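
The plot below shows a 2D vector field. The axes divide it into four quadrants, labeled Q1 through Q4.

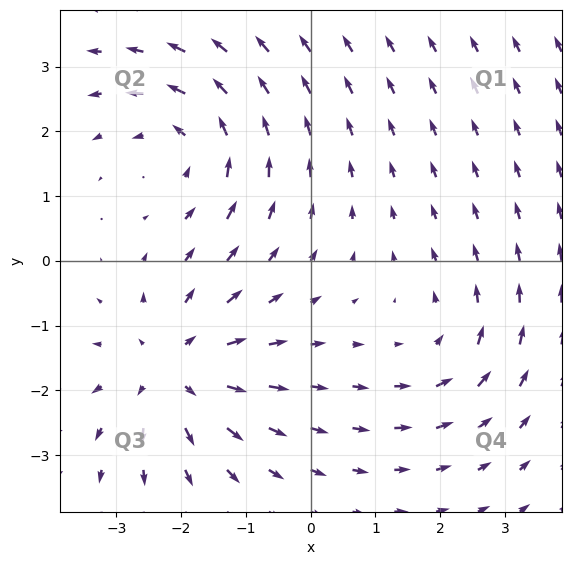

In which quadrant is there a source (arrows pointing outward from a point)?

Q3

The source sits at approximately (-2.1, -1.7), which lies in quadrant Q3. The divergence there is about +4, positive as expected for a source.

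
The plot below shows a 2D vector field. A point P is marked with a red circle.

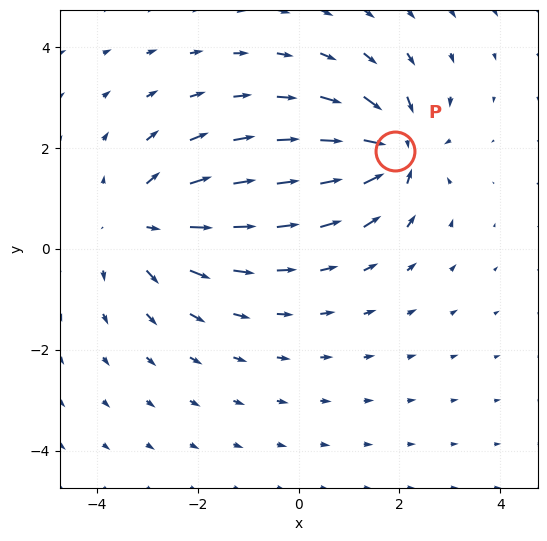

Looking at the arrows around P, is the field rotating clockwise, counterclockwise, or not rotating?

Near P at (1.9, 1.9) the arrows show no circulation. The curl there is ≈0.

not rotating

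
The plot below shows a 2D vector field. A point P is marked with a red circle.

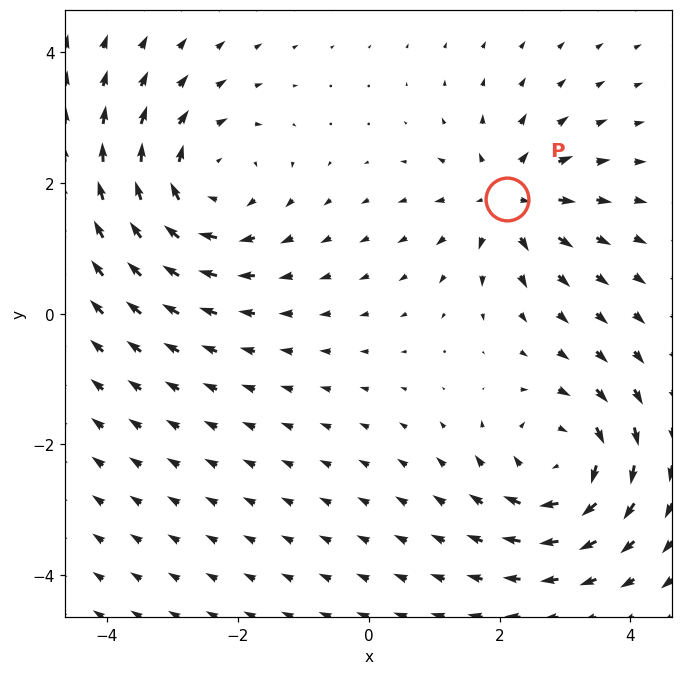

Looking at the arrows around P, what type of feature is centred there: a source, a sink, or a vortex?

source

At P (2.1, 1.8) the arrows spread outward. Divergence about +5, curl ≈0 — positive divergence with near-zero curl is a source.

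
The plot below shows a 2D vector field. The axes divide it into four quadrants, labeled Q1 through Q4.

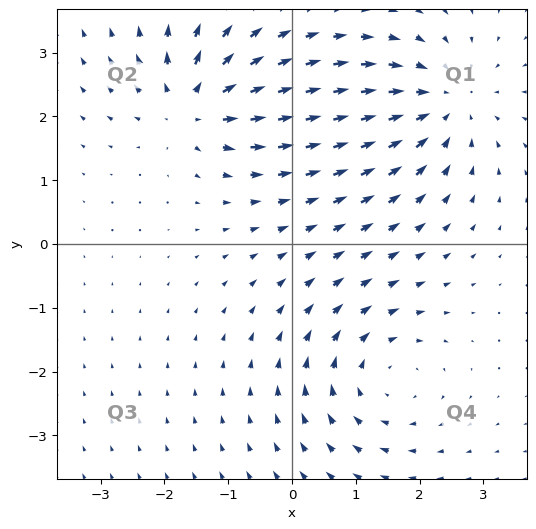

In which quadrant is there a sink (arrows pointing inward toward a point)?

Q1

The sink sits at approximately (2.4, 2.2), which lies in quadrant Q1. The divergence there is about -4, negative as expected for a sink.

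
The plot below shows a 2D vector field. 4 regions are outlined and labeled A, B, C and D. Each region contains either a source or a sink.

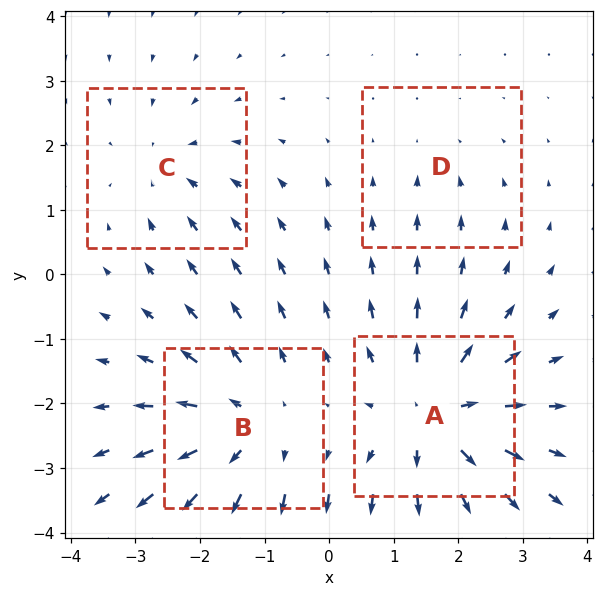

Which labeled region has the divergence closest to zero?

Divergence at each region's feature centre — A: about +6, B: about +5, C: about -3, D: about -2. Region D is closest to zero.

D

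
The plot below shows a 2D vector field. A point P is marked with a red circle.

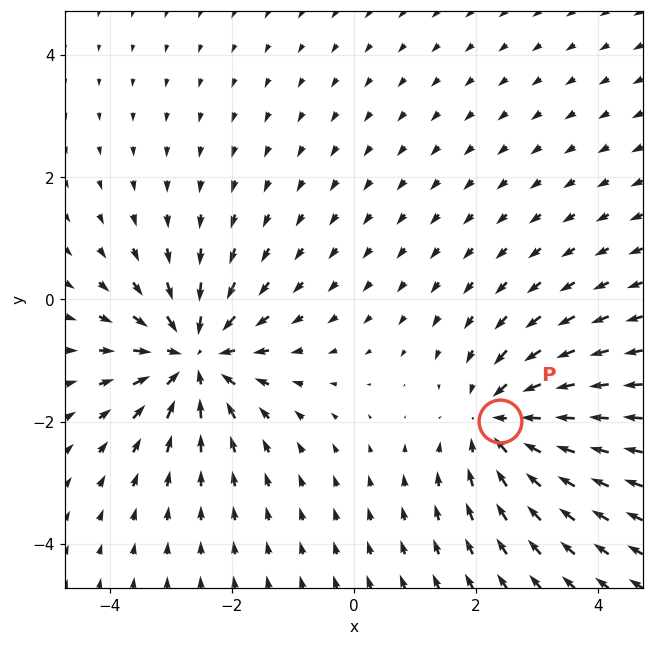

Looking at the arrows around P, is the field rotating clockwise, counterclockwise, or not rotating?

Near P at (2.4, -2.0) the arrows show no circulation. The curl there is ≈0.

not rotating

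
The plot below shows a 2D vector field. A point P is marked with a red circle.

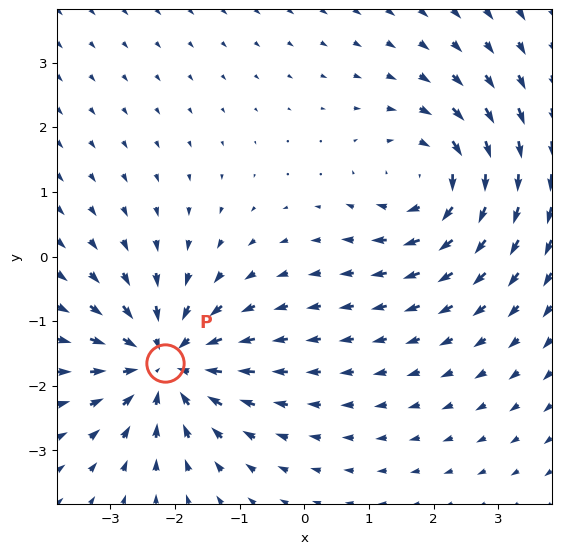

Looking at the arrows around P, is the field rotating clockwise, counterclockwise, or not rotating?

not rotating

Near P at (-2.2, -1.6) the arrows show no circulation. The curl there is ≈0.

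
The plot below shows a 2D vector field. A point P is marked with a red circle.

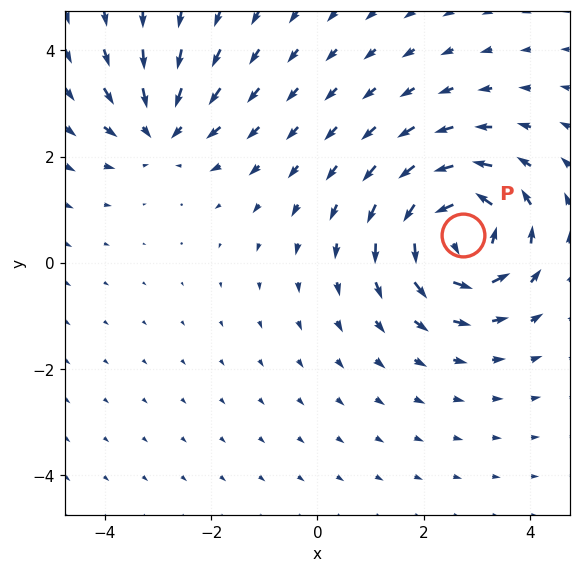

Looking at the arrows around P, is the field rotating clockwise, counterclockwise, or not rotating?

Near P at (2.7, 0.5) the arrows circulate counterclockwise. The curl (z-component) there is about +5; positive curl means counterclockwise rotation.

counterclockwise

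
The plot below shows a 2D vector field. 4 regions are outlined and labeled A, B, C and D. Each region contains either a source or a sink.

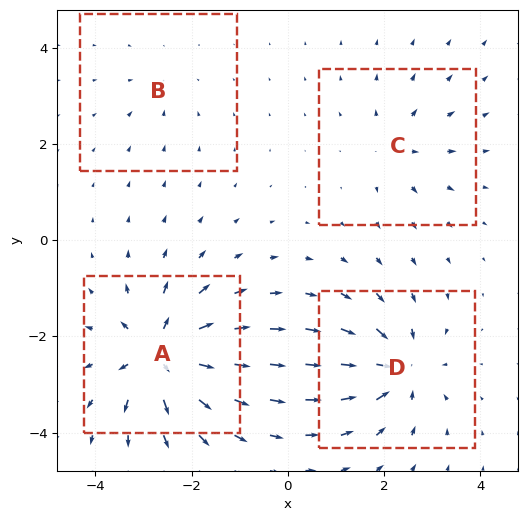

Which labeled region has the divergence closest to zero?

Divergence at each region's feature centre — A: about +8, B: about -2, C: about +4, D: about -6. Region B is closest to zero.

B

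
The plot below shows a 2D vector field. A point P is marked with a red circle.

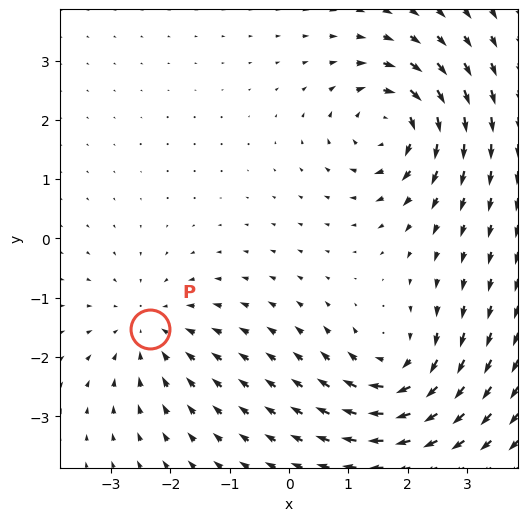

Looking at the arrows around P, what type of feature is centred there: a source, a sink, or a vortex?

At P (-2.3, -1.5) the arrows converge inward. Divergence about -3, curl ≈0 — negative divergence with near-zero curl is a sink.

sink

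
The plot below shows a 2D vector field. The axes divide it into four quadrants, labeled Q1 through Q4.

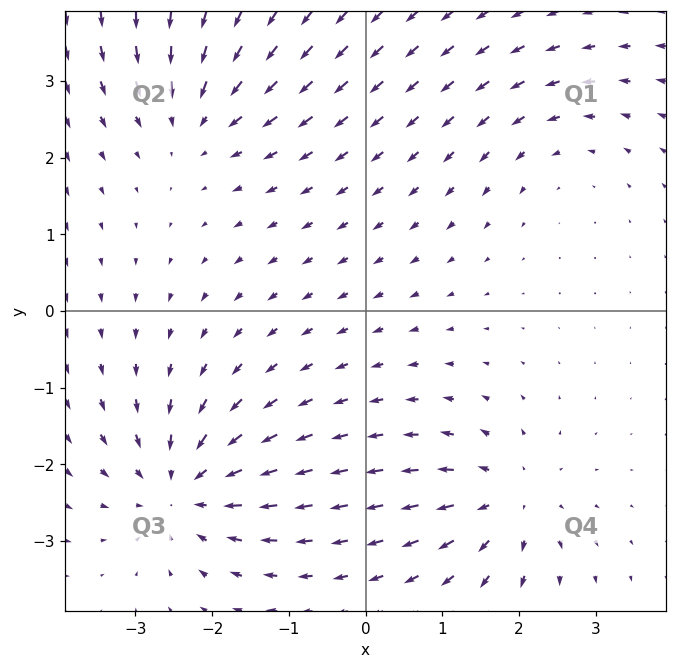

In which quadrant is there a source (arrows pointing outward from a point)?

Q4

The source sits at approximately (1.9, -2.5), which lies in quadrant Q4. The divergence there is about +5, positive as expected for a source.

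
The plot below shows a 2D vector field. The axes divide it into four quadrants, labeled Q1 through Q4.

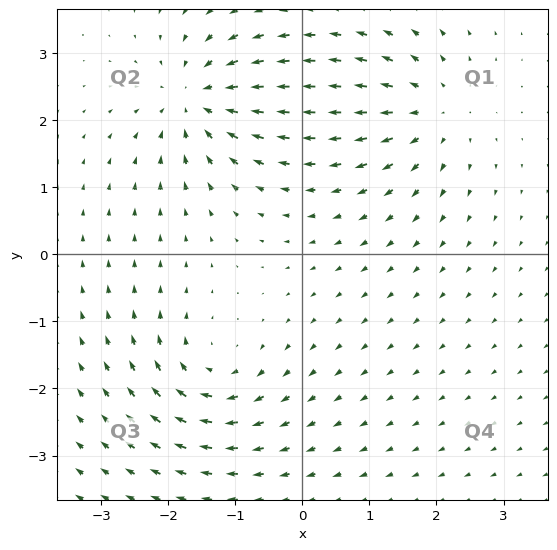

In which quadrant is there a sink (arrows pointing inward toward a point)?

The sink sits at approximately (-1.6, 2.3), which lies in quadrant Q2. The divergence there is about -6, negative as expected for a sink.

Q2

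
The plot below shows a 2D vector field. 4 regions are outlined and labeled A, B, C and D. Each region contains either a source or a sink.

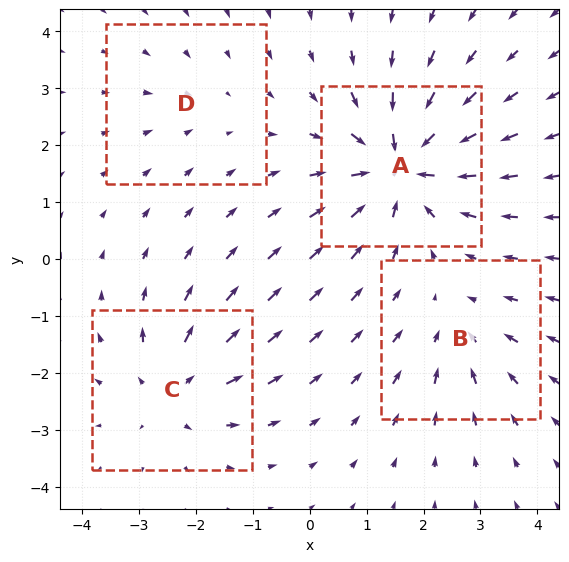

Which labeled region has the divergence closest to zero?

Divergence at each region's feature centre — A: about -7, B: about -3, C: about +5, D: about -2. Region D is closest to zero.

D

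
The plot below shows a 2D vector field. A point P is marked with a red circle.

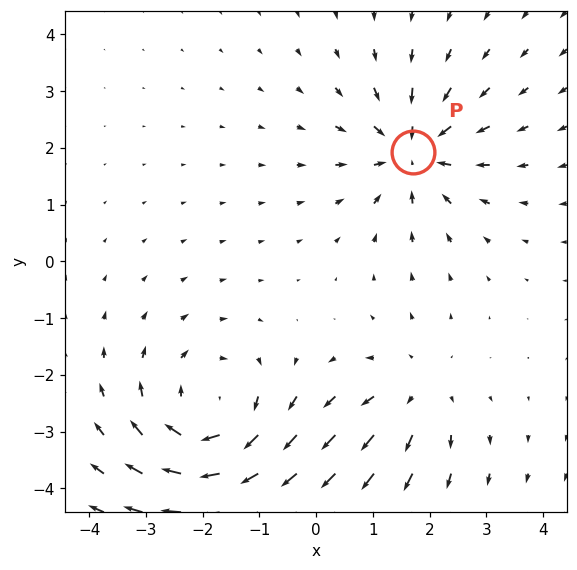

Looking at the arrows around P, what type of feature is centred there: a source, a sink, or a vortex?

sink

At P (1.7, 1.9) the arrows converge inward. Divergence about -4, curl ≈0 — negative divergence with near-zero curl is a sink.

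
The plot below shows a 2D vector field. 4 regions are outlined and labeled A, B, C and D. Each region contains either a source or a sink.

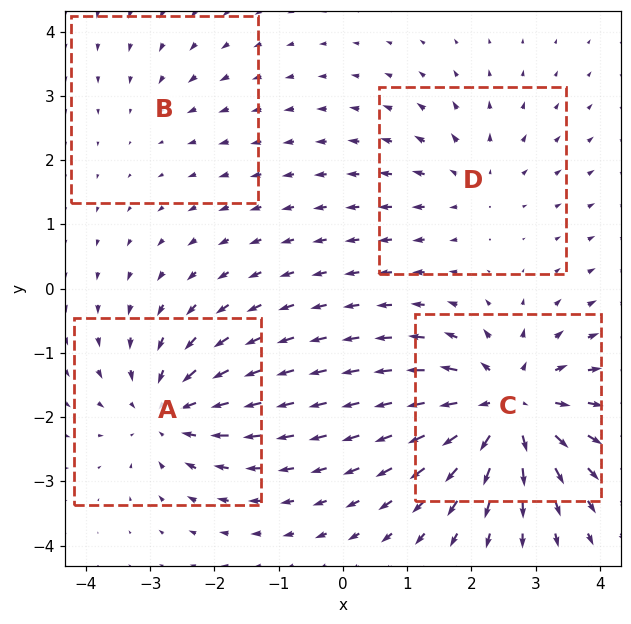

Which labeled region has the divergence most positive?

Divergence at each region's feature centre — A: about -6, B: about -2, C: about +8, D: about +4. Region C is most positive.

C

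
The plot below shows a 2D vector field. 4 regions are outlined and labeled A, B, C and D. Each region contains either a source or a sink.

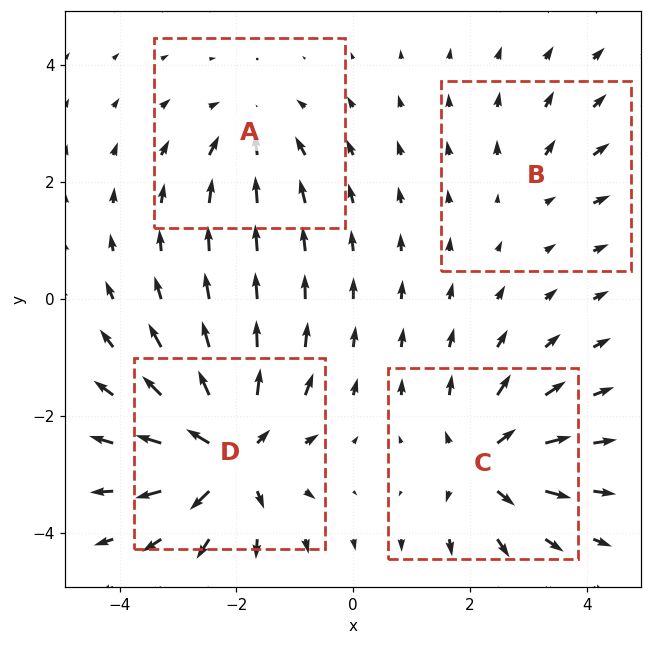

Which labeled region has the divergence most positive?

Divergence at each region's feature centre — A: about -4, B: about +2, C: about +6, D: about +8. Region D is most positive.

D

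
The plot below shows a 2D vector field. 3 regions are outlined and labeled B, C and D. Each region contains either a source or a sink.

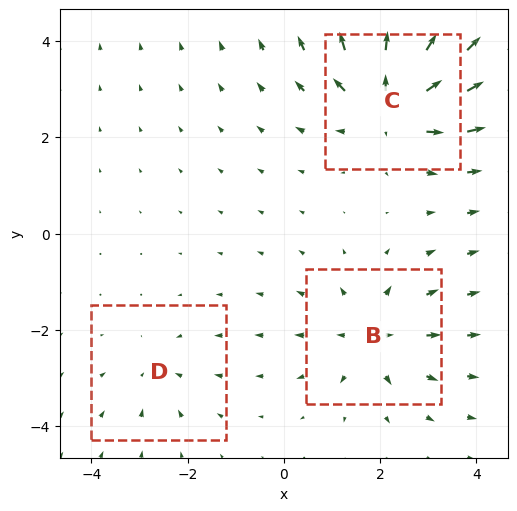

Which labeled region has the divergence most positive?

C

Divergence at each region's feature centre — B: about +3, C: about +5, D: about -2. Region C is most positive.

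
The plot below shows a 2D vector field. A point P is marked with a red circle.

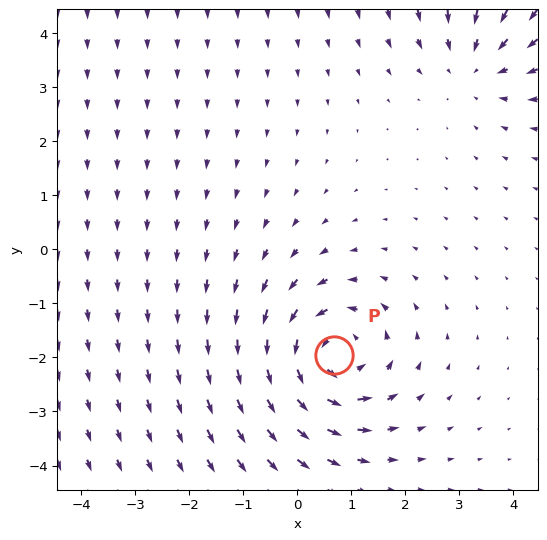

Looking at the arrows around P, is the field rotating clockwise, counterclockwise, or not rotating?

counterclockwise

Near P at (0.7, -2.0) the arrows circulate counterclockwise. The curl (z-component) there is about +5; positive curl means counterclockwise rotation.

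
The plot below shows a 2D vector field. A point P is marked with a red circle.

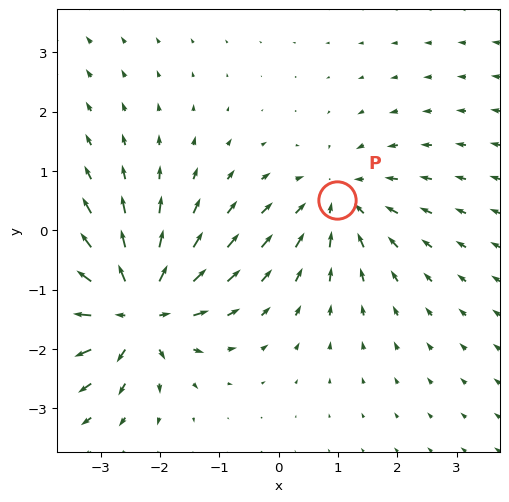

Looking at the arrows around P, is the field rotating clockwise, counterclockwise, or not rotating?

not rotating

Near P at (1.0, 0.5) the arrows show no circulation. The curl there is ≈0.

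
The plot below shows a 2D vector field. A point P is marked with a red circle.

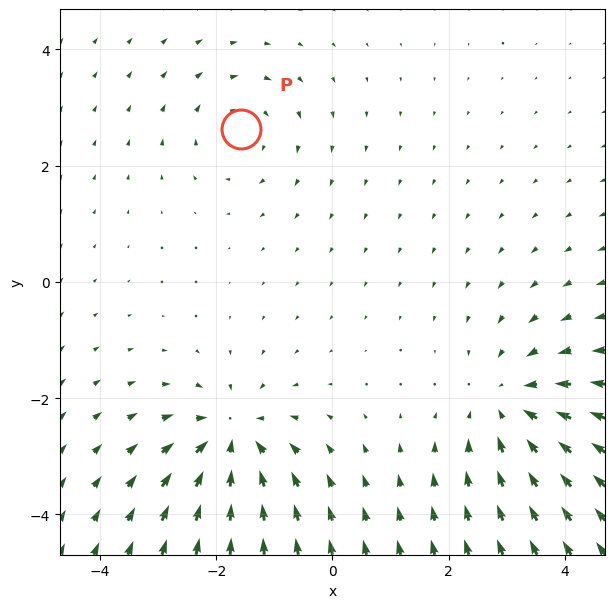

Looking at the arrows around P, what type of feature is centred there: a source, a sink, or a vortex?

vortex

At P (-1.6, 2.6) the arrows circulate clockwise. Divergence ≈0, curl about -3 — near-zero divergence with nonzero curl is a vortex.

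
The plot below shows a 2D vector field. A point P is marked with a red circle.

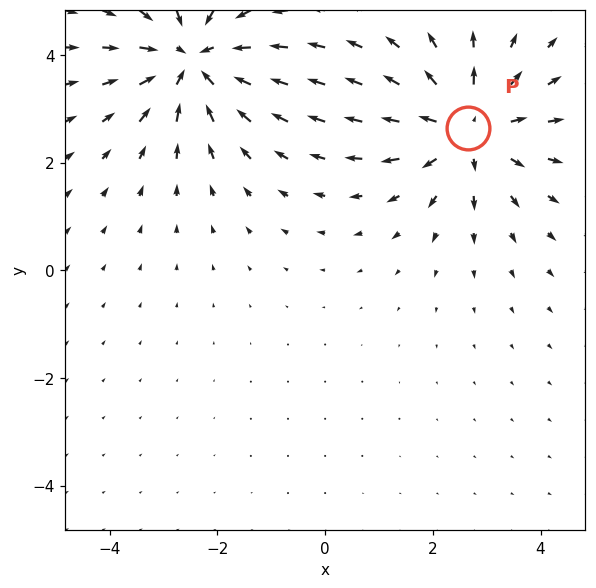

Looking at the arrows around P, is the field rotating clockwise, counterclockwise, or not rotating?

not rotating

Near P at (2.6, 2.6) the arrows show no circulation. The curl there is ≈0.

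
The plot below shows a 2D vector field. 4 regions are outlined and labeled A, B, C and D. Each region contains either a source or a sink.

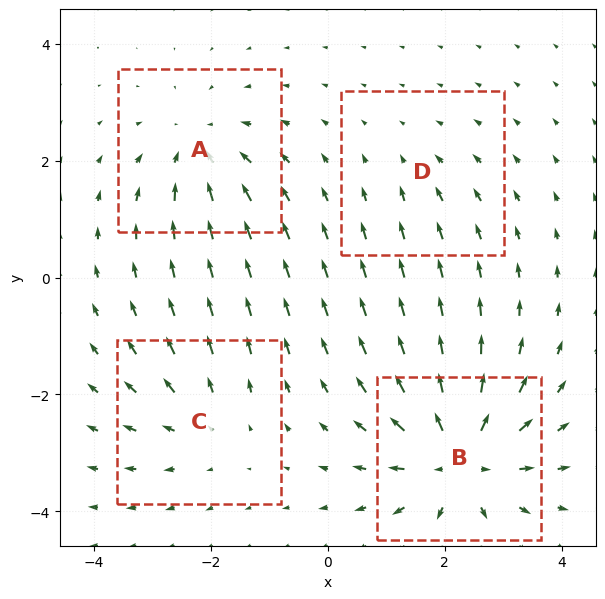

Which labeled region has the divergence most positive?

B

Divergence at each region's feature centre — A: about -4, B: about +7, C: about +3, D: about -2. Region B is most positive.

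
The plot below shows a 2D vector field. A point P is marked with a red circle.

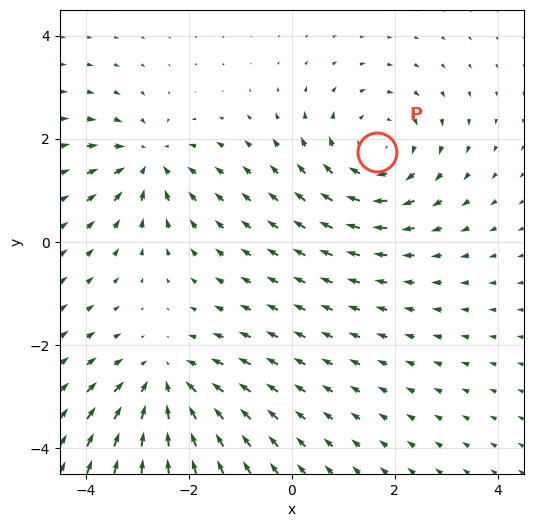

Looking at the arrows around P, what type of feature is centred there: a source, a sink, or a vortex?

vortex

At P (1.7, 1.7) the arrows circulate clockwise. Divergence ≈0, curl about -3 — near-zero divergence with nonzero curl is a vortex.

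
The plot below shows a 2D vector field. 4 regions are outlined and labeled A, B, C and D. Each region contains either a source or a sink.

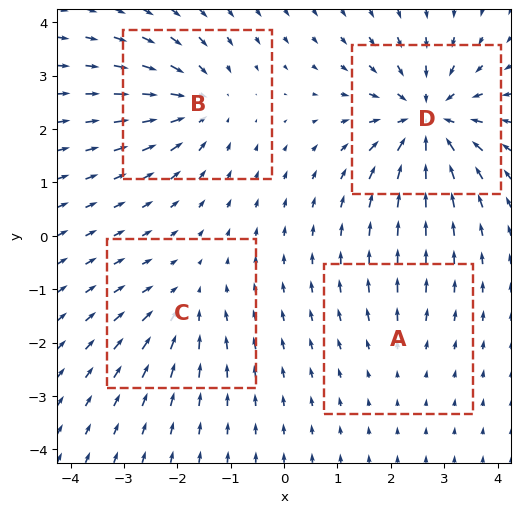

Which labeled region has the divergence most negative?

Divergence at each region's feature centre — A: about +2, B: about -5, C: about -4, D: about -8. Region D is most negative.

D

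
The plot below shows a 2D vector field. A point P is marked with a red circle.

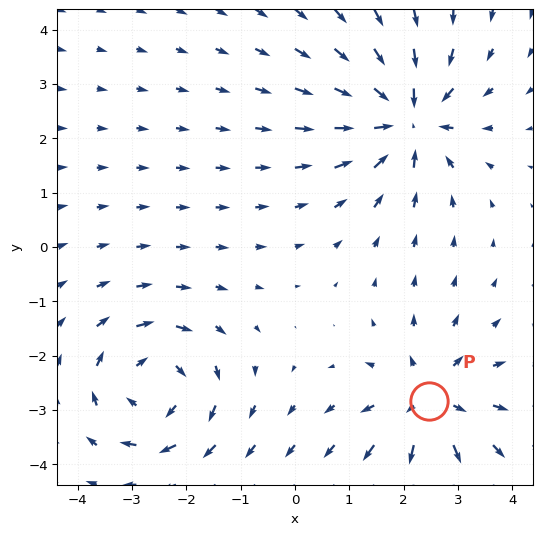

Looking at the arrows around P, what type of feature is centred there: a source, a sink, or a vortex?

At P (2.5, -2.8) the arrows spread outward. Divergence about +4, curl ≈0 — positive divergence with near-zero curl is a source.

source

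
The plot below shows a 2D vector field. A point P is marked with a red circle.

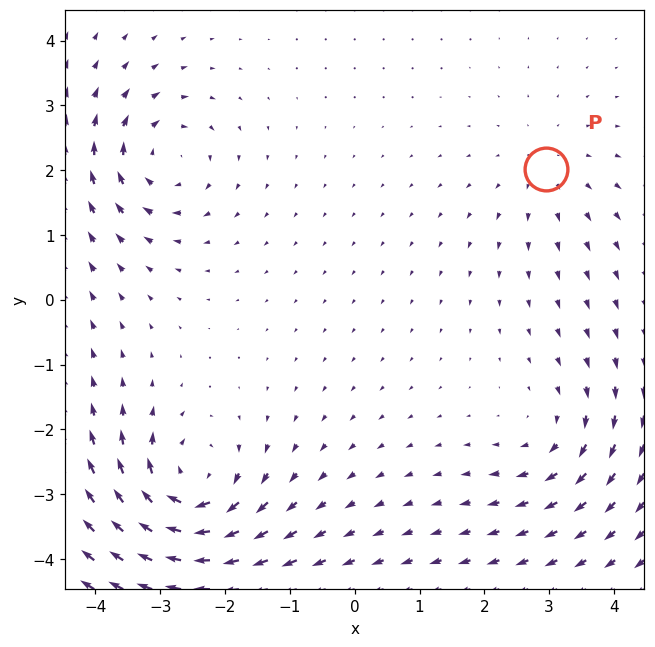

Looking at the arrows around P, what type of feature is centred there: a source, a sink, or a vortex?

source

At P (3.0, 2.0) the arrows spread outward. Divergence about +2, curl ≈0 — positive divergence with near-zero curl is a source.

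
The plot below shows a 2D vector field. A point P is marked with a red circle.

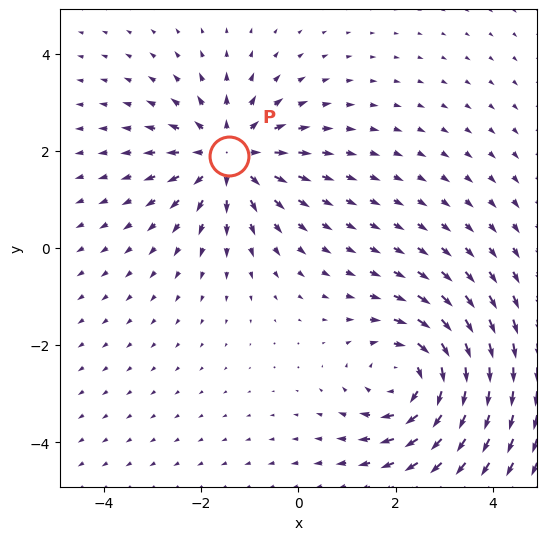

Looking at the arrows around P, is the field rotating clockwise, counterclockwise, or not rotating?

Near P at (-1.4, 1.9) the arrows show no circulation. The curl there is ≈0.

not rotating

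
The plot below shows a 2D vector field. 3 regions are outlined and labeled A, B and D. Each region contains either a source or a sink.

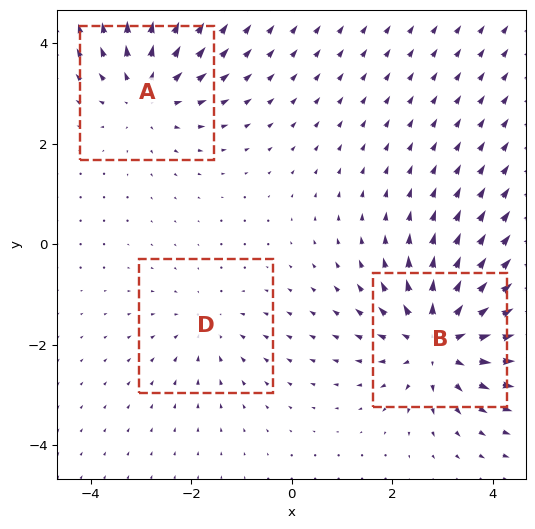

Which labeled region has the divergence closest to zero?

D

Divergence at each region's feature centre — A: about +3, B: about +5, D: about -2. Region D is closest to zero.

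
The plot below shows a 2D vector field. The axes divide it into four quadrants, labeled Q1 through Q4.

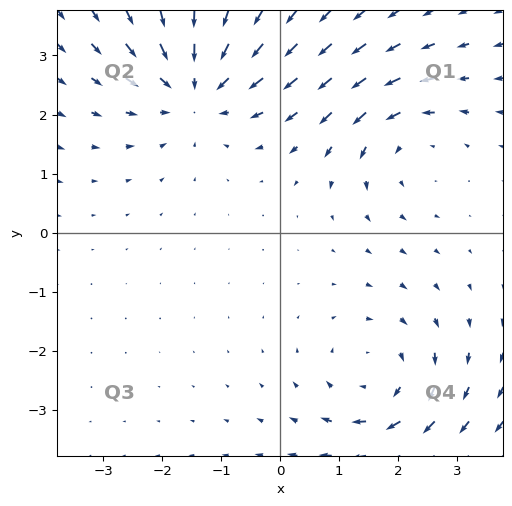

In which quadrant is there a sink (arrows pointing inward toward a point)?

The sink sits at approximately (-1.4, 2.5), which lies in quadrant Q2. The divergence there is about -3, negative as expected for a sink.

Q2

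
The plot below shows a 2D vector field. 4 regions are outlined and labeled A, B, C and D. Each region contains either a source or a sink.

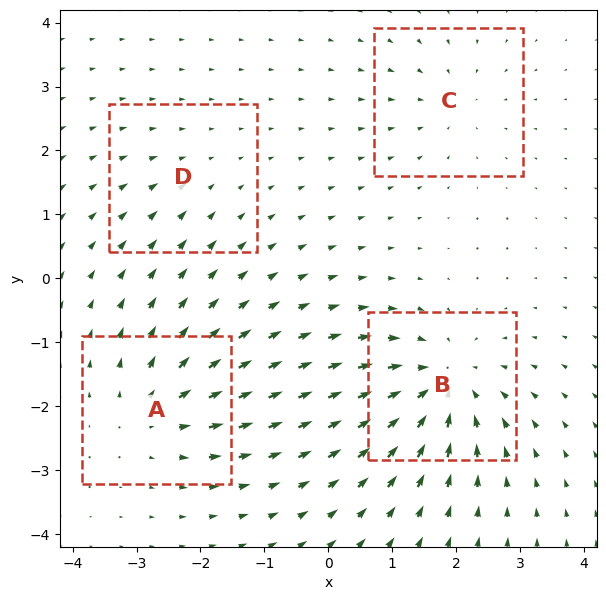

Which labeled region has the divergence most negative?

Divergence at each region's feature centre — A: about +5, B: about -8, C: about -4, D: about -2. Region B is most negative.

B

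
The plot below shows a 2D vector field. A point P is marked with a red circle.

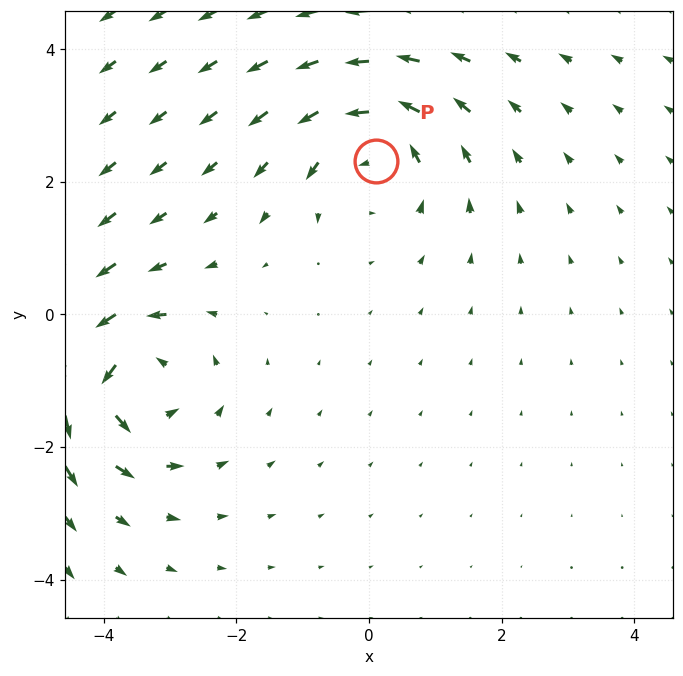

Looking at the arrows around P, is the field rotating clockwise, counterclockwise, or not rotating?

Near P at (0.1, 2.3) the arrows circulate counterclockwise. The curl (z-component) there is about +4; positive curl means counterclockwise rotation.

counterclockwise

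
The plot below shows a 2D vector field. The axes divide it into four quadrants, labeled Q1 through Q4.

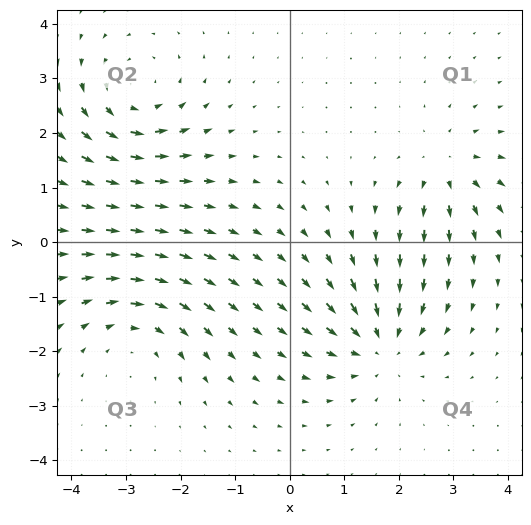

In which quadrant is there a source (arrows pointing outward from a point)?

Q1

The source sits at approximately (2.9, 1.4), which lies in quadrant Q1. The divergence there is about +5, positive as expected for a source.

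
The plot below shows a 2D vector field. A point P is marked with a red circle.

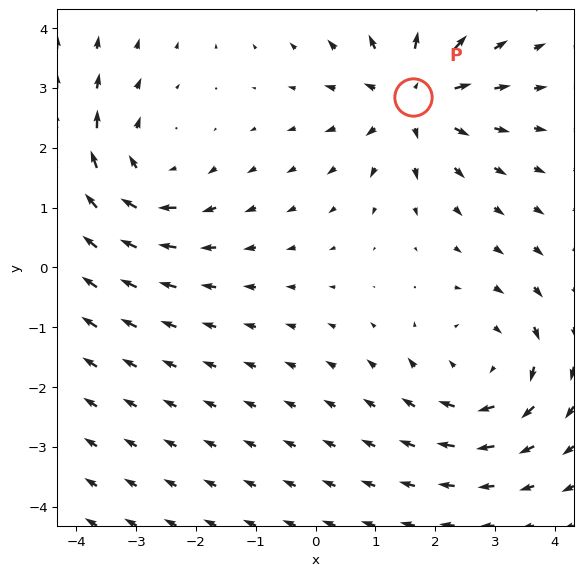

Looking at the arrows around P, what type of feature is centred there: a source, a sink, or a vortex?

At P (1.6, 2.8) the arrows spread outward. Divergence about +6, curl ≈0 — positive divergence with near-zero curl is a source.

source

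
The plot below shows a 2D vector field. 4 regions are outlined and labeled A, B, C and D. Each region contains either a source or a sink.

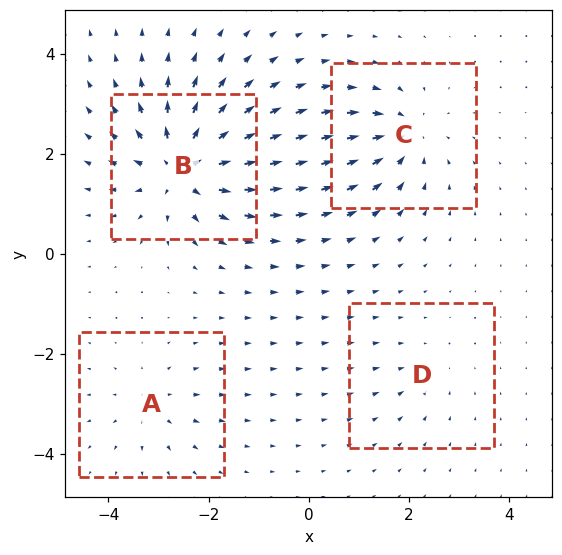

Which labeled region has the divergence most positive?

B

Divergence at each region's feature centre — A: about +4, B: about +8, C: about -5, D: about -2. Region B is most positive.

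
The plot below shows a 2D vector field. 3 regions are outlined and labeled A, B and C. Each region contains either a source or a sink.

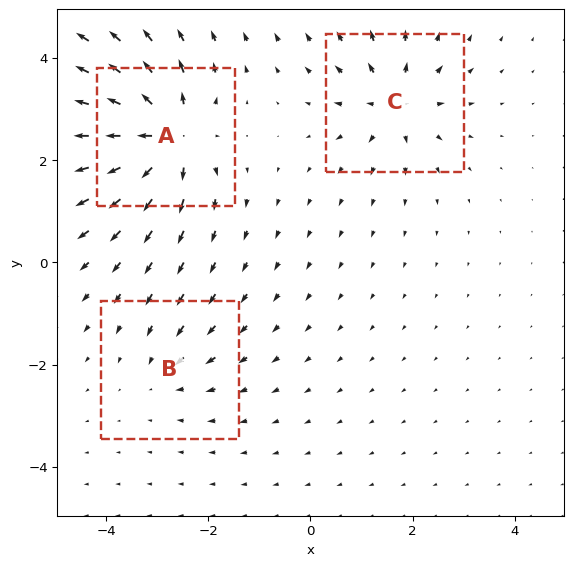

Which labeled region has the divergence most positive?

A

Divergence at each region's feature centre — A: about +7, B: about -2, C: about +4. Region A is most positive.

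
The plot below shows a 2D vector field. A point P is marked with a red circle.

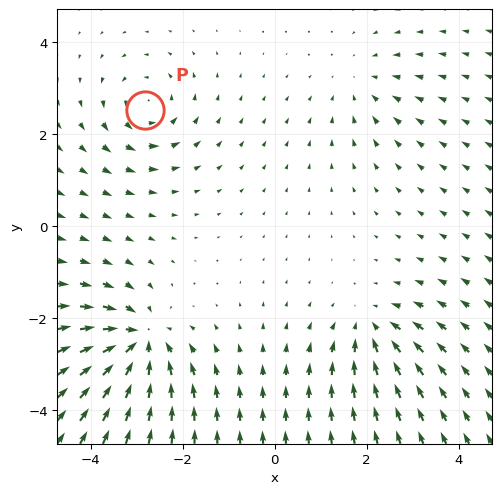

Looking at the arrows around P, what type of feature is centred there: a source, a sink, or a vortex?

vortex

At P (-2.8, 2.5) the arrows circulate counterclockwise. Divergence ≈0, curl about +4 — near-zero divergence with nonzero curl is a vortex.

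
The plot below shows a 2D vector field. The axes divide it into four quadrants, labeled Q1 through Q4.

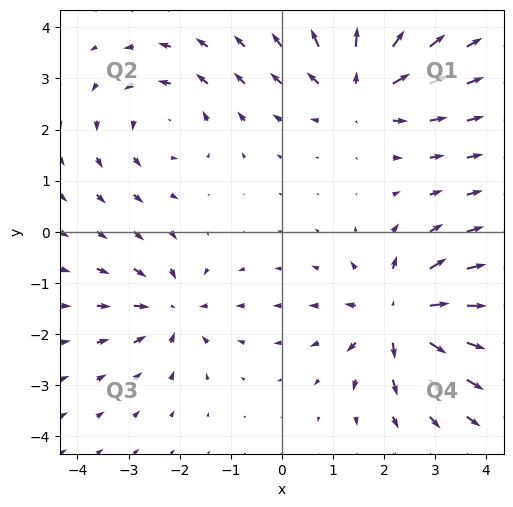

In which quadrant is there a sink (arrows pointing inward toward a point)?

Q3

The sink sits at approximately (-2.1, -1.5), which lies in quadrant Q3. The divergence there is about -4, negative as expected for a sink.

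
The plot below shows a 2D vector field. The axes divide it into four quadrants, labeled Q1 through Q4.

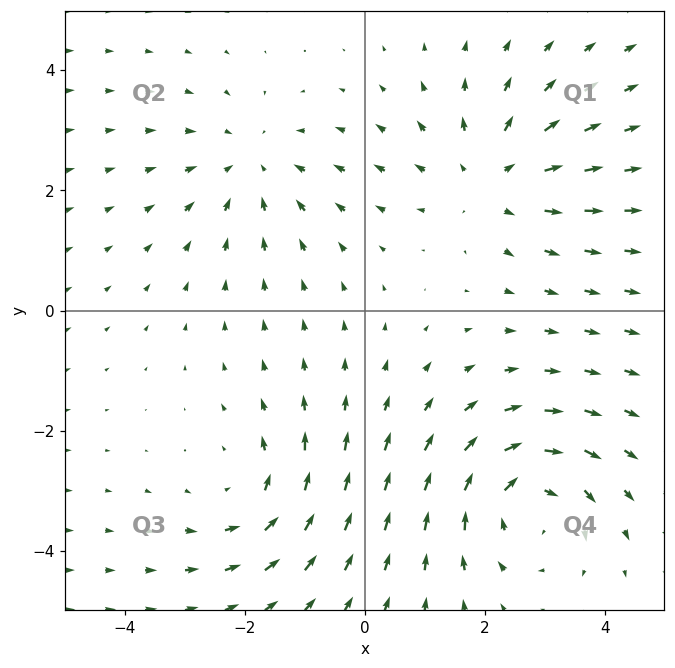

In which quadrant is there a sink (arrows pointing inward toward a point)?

The sink sits at approximately (-1.9, 2.4), which lies in quadrant Q2. The divergence there is about -2, negative as expected for a sink.

Q2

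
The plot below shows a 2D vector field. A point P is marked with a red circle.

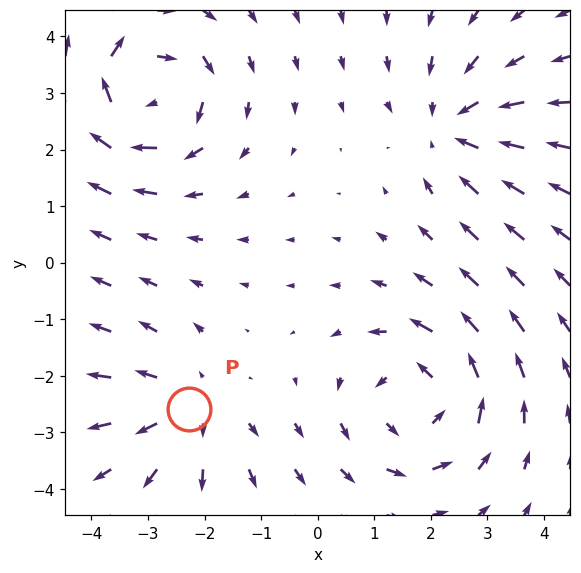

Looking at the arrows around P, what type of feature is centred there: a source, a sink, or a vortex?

source

At P (-2.3, -2.6) the arrows spread outward. Divergence about +3, curl ≈0 — positive divergence with near-zero curl is a source.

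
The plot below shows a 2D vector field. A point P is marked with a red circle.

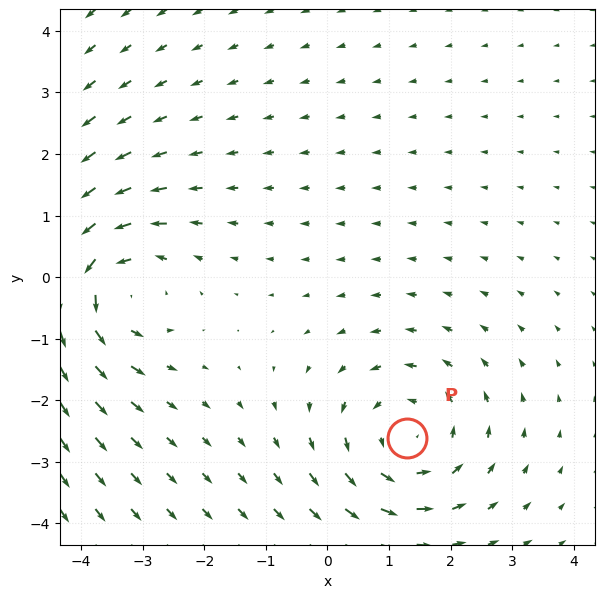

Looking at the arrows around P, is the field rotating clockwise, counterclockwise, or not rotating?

counterclockwise

Near P at (1.3, -2.6) the arrows circulate counterclockwise. The curl (z-component) there is about +4; positive curl means counterclockwise rotation.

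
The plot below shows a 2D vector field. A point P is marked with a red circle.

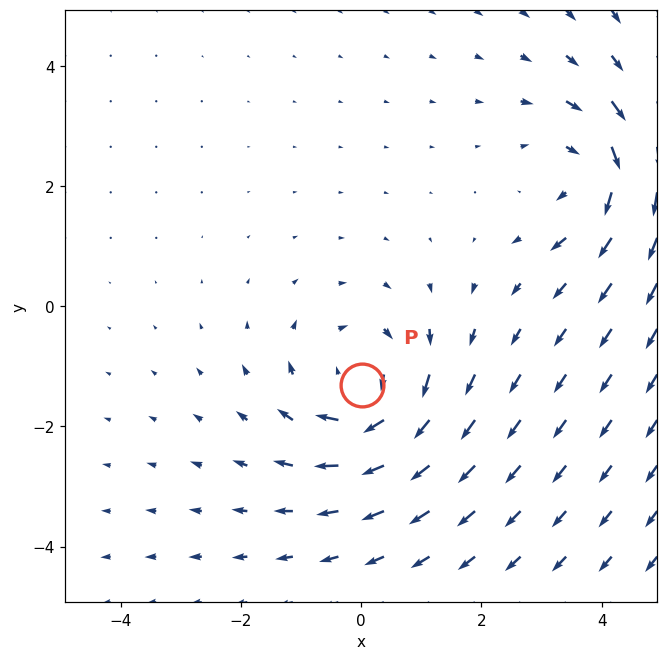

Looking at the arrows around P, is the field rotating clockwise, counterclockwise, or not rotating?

Near P at (0.0, -1.3) the arrows circulate clockwise. The curl (z-component) there is about -4; negative curl means clockwise rotation.

clockwise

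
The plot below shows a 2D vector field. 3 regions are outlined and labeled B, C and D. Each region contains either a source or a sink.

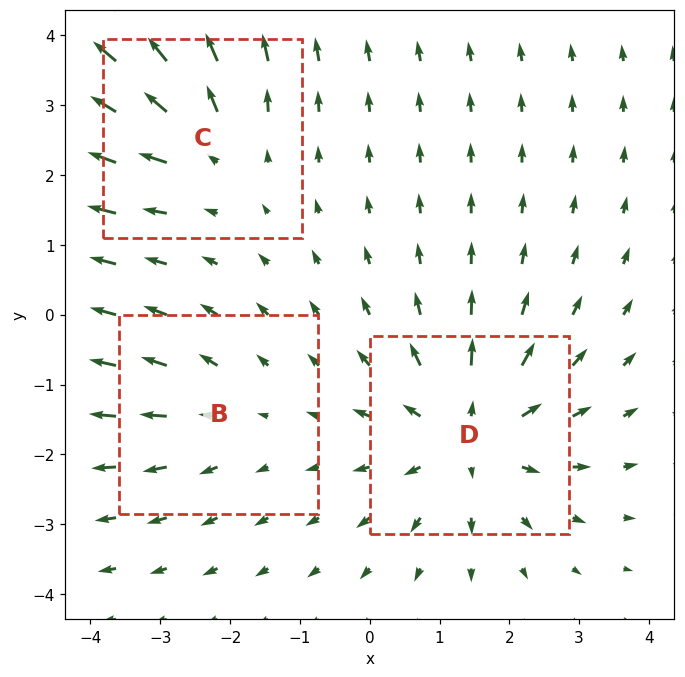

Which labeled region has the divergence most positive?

Divergence at each region's feature centre — B: about +2, C: about +3, D: about +4. Region D is most positive.

D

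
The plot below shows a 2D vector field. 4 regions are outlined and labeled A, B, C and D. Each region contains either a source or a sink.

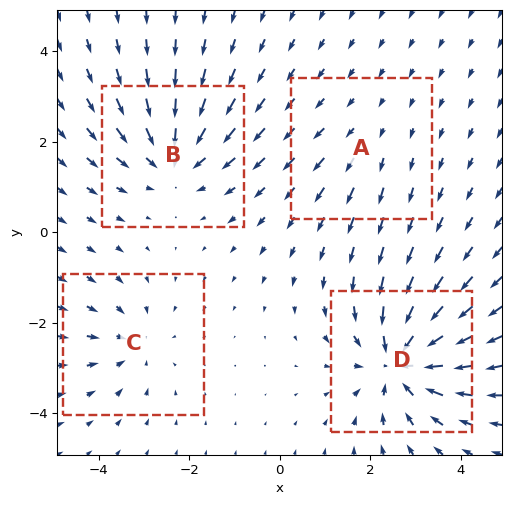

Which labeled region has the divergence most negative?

D

Divergence at each region's feature centre — A: about +2, B: about -5, C: about -3, D: about -7. Region D is most negative.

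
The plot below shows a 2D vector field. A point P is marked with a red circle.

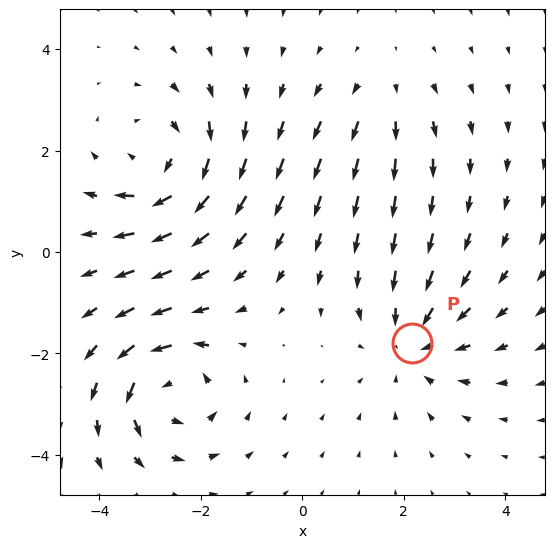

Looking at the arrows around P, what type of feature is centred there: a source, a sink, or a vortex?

At P (2.2, -1.8) the arrows converge inward. Divergence about -4, curl ≈0 — negative divergence with near-zero curl is a sink.

sink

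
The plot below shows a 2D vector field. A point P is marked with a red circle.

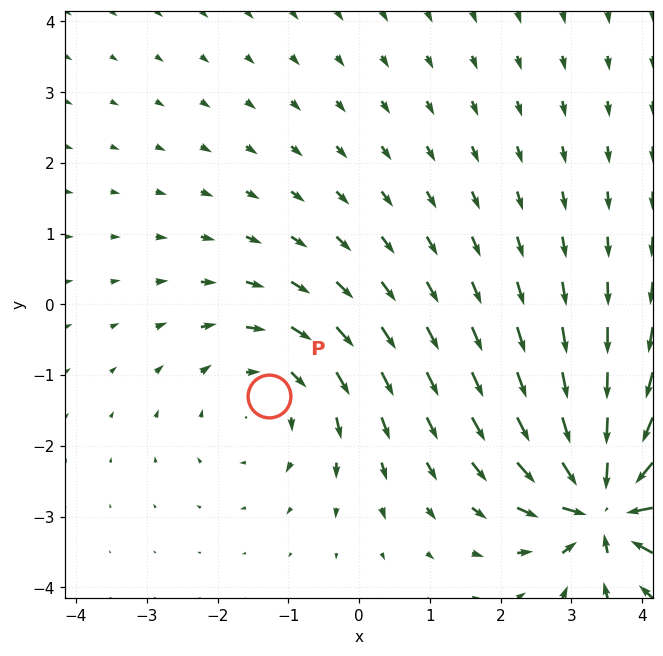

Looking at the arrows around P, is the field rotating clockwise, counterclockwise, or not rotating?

clockwise

Near P at (-1.3, -1.3) the arrows circulate clockwise. The curl (z-component) there is about -3; negative curl means clockwise rotation.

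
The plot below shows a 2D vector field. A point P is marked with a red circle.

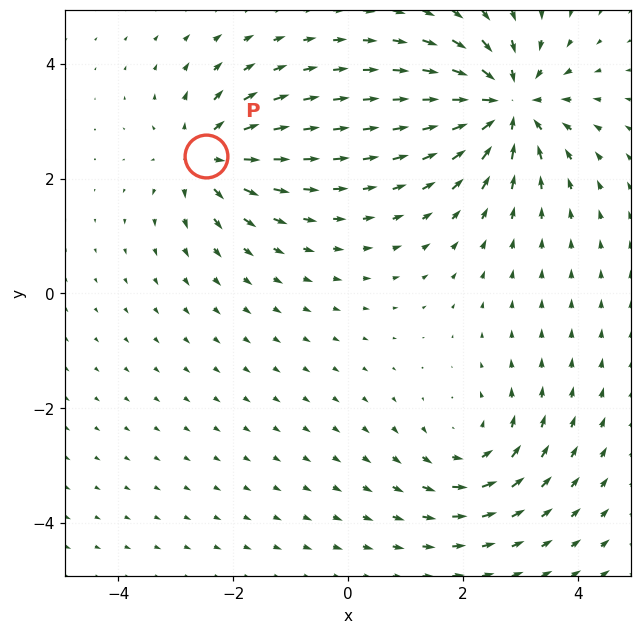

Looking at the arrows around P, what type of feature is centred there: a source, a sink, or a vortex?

source

At P (-2.5, 2.4) the arrows spread outward. Divergence about +4, curl ≈0 — positive divergence with near-zero curl is a source.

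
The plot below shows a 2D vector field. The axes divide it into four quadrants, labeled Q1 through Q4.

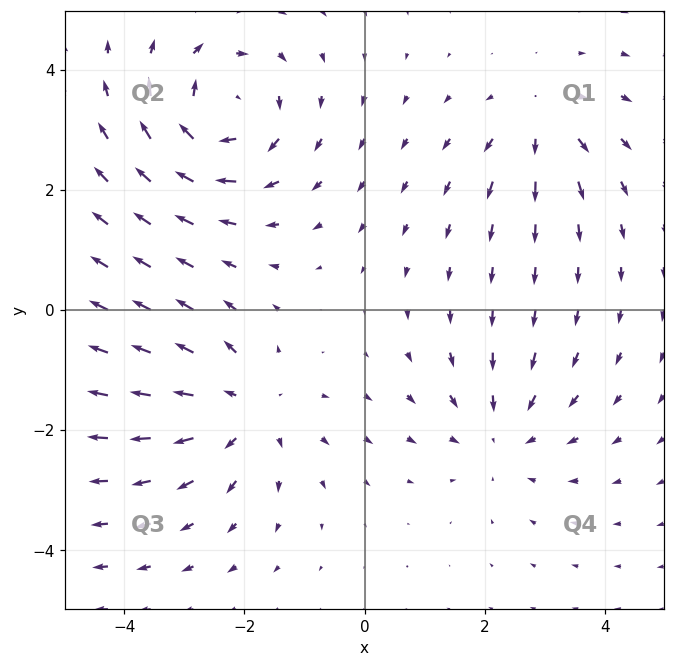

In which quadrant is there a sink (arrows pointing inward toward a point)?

The sink sits at approximately (2.3, -2.1), which lies in quadrant Q4. The divergence there is about -3, negative as expected for a sink.

Q4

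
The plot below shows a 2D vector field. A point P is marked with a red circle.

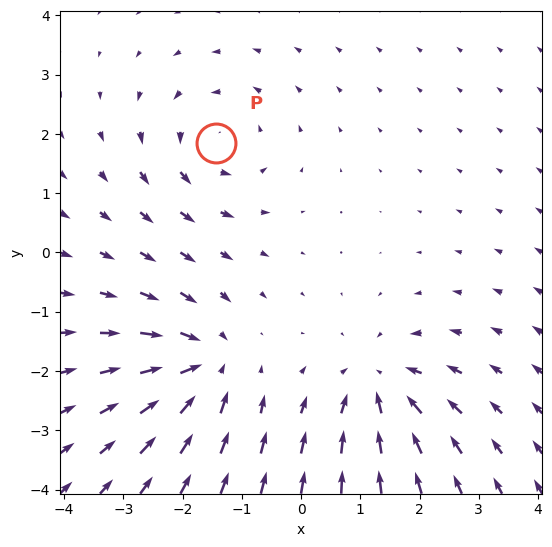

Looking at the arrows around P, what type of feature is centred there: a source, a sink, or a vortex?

At P (-1.4, 1.8) the arrows circulate counterclockwise. Divergence ≈0, curl about +4 — near-zero divergence with nonzero curl is a vortex.

vortex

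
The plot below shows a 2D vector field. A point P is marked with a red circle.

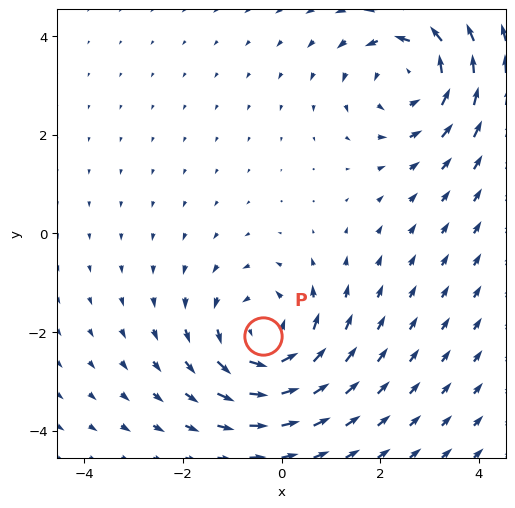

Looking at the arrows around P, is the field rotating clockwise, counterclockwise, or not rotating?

Near P at (-0.4, -2.1) the arrows circulate counterclockwise. The curl (z-component) there is about +4; positive curl means counterclockwise rotation.

counterclockwise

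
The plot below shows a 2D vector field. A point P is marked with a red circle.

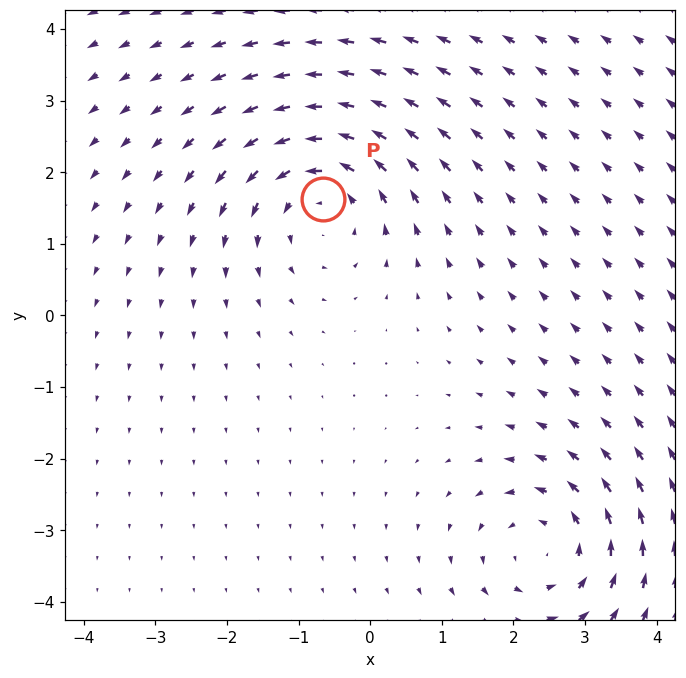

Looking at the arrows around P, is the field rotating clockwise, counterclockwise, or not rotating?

Near P at (-0.7, 1.6) the arrows circulate counterclockwise. The curl (z-component) there is about +4; positive curl means counterclockwise rotation.

counterclockwise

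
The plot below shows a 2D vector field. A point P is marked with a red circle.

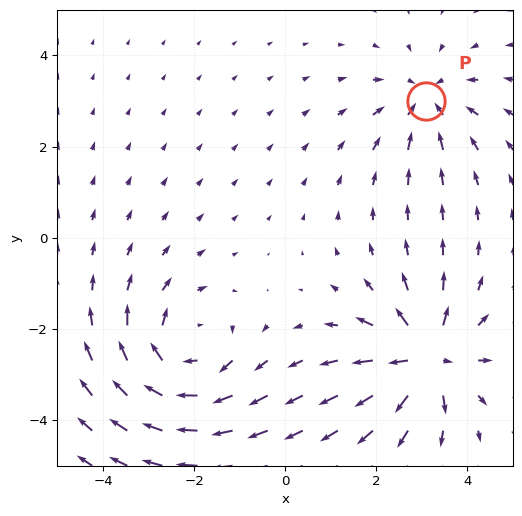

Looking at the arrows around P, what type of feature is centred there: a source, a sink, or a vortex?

At P (3.1, 3.0) the arrows converge inward. Divergence about -3, curl ≈0 — negative divergence with near-zero curl is a sink.

sink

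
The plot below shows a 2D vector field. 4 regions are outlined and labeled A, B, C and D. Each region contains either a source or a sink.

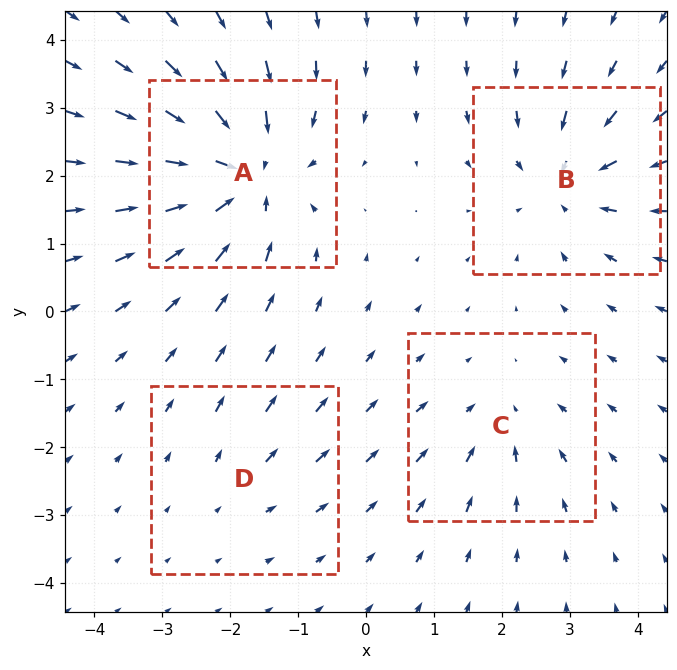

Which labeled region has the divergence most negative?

A

Divergence at each region's feature centre — A: about -7, B: about -5, C: about -3, D: about +2. Region A is most negative.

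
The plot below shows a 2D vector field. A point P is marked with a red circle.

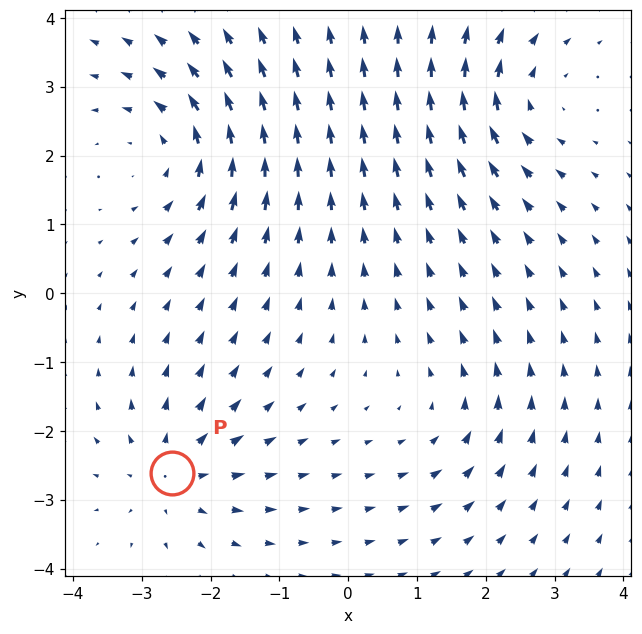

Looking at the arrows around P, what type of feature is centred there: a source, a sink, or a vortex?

At P (-2.6, -2.6) the arrows spread outward. Divergence about +4, curl ≈0 — positive divergence with near-zero curl is a source.

source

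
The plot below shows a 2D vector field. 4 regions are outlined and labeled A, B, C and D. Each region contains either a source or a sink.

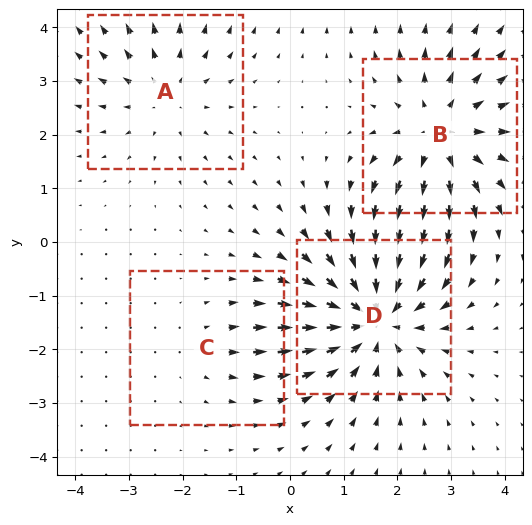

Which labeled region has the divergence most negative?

D

Divergence at each region's feature centre — A: about +3, B: about +5, C: about +2, D: about -6. Region D is most negative.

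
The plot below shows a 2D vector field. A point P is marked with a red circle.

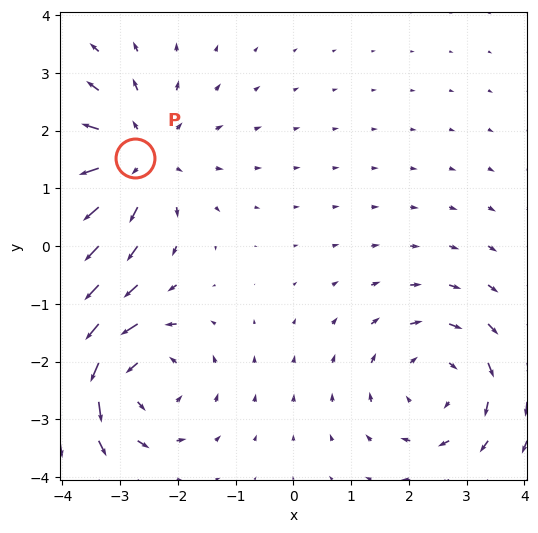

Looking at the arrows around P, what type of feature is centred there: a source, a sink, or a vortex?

source

At P (-2.7, 1.5) the arrows spread outward. Divergence about +4, curl ≈0 — positive divergence with near-zero curl is a source.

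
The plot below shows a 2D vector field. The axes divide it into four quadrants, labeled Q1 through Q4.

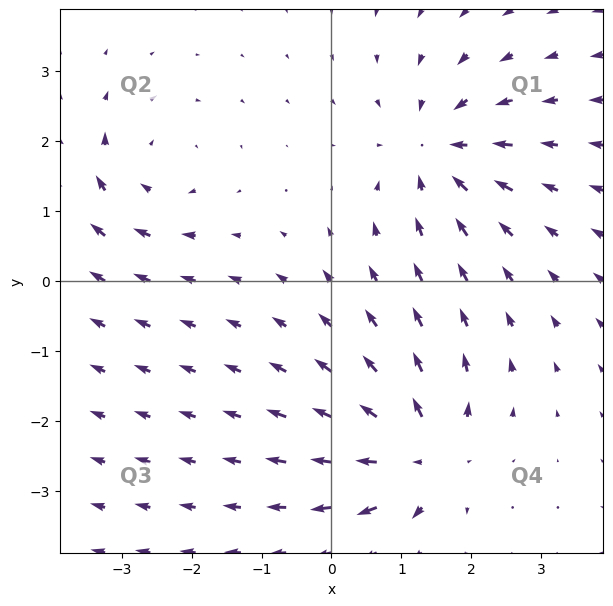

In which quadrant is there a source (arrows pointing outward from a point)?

Q4

The source sits at approximately (1.3, -2.5), which lies in quadrant Q4. The divergence there is about +6, positive as expected for a source.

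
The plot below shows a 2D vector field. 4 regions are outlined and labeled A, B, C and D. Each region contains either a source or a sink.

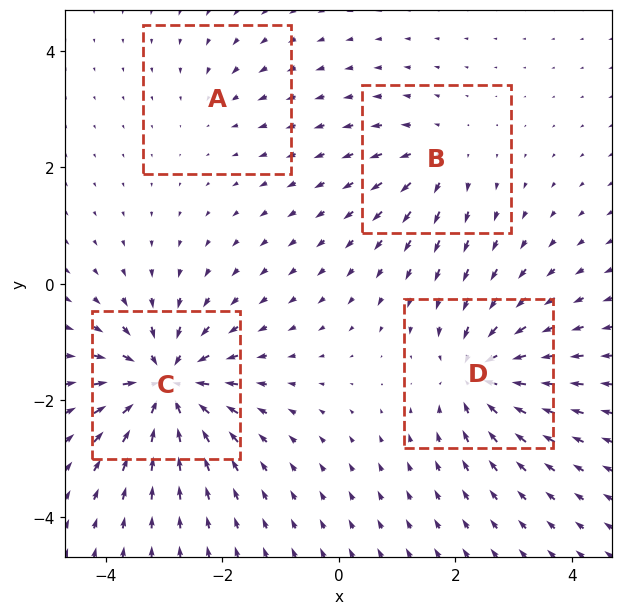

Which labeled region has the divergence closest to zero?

Divergence at each region's feature centre — A: about -2, B: about +4, C: about -9, D: about -7. Region A is closest to zero.

A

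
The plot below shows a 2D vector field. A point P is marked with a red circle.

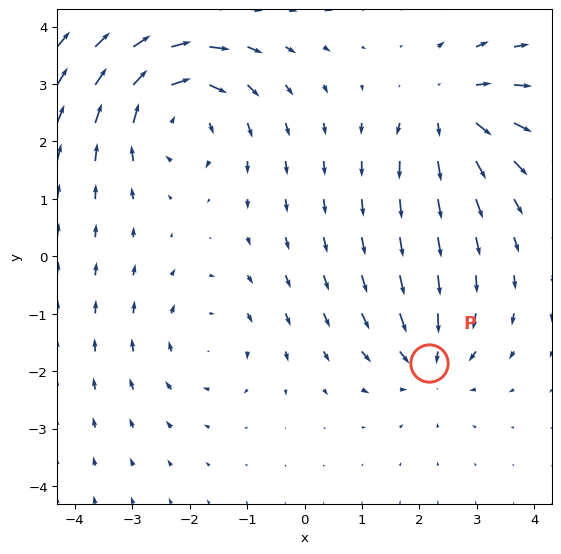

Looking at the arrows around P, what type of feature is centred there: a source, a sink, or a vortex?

sink

At P (2.2, -1.9) the arrows converge inward. Divergence about -4, curl ≈0 — negative divergence with near-zero curl is a sink.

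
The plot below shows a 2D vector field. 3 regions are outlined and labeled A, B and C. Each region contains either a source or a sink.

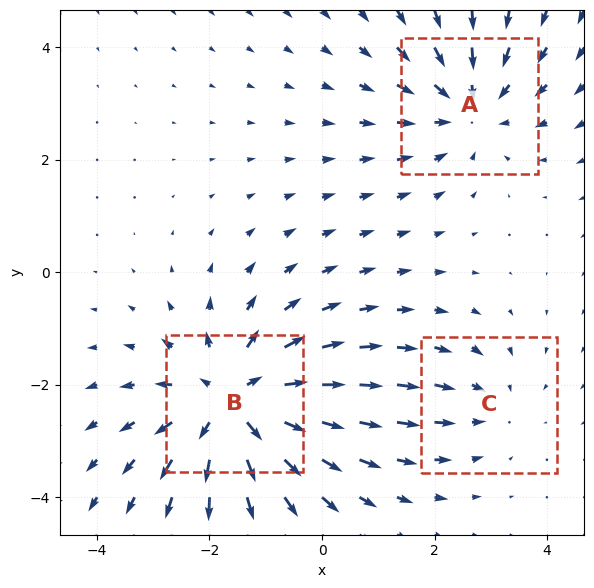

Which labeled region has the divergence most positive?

Divergence at each region's feature centre — A: about -3, B: about +4, C: about -2. Region B is most positive.

B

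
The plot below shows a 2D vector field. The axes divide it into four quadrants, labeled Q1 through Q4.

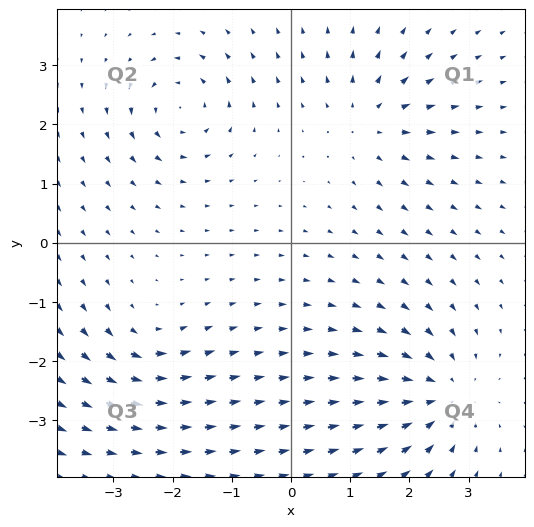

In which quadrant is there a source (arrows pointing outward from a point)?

Q1

The source sits at approximately (1.3, 2.1), which lies in quadrant Q1. The divergence there is about +4, positive as expected for a source.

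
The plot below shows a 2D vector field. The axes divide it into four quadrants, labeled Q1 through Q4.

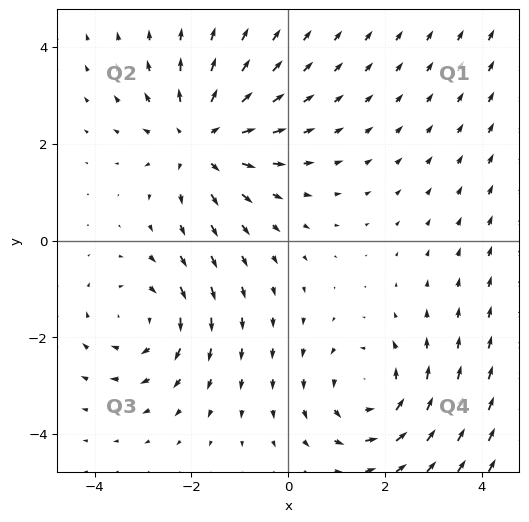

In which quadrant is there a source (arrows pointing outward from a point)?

Q2

The source sits at approximately (-1.8, 2.1), which lies in quadrant Q2. The divergence there is about +4, positive as expected for a source.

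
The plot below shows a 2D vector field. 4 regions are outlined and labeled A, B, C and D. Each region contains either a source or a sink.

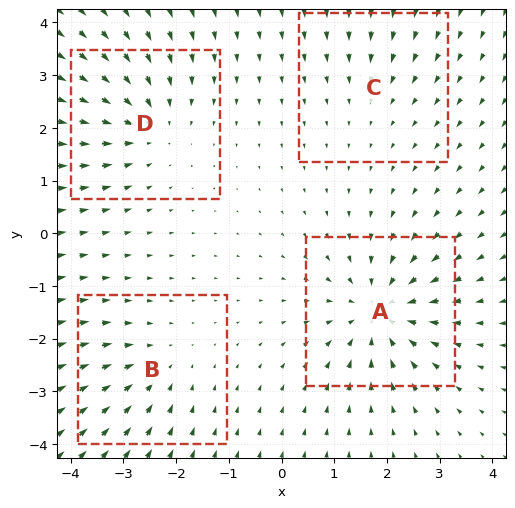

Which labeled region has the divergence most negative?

Divergence at each region's feature centre — A: about -6, B: about -3, C: about -2, D: about -5. Region A is most negative.

A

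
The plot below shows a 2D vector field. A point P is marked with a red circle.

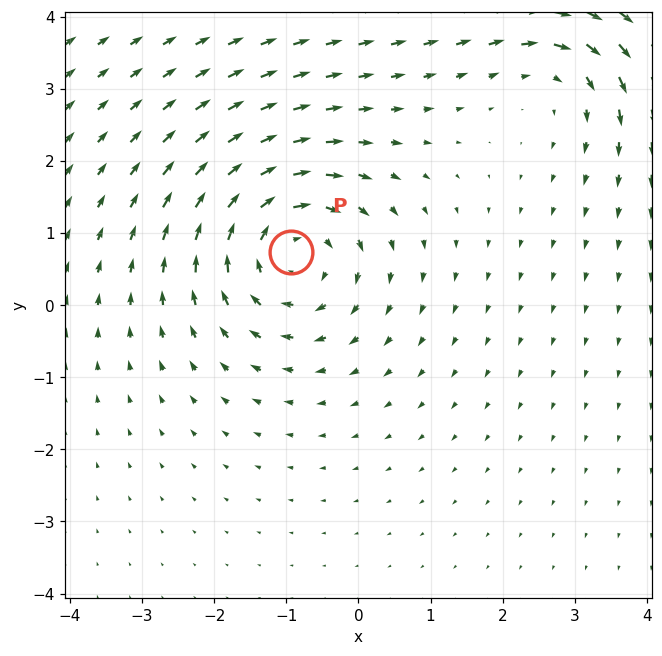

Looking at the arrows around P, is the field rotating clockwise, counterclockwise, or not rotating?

Near P at (-0.9, 0.7) the arrows circulate clockwise. The curl (z-component) there is about -4; negative curl means clockwise rotation.

clockwise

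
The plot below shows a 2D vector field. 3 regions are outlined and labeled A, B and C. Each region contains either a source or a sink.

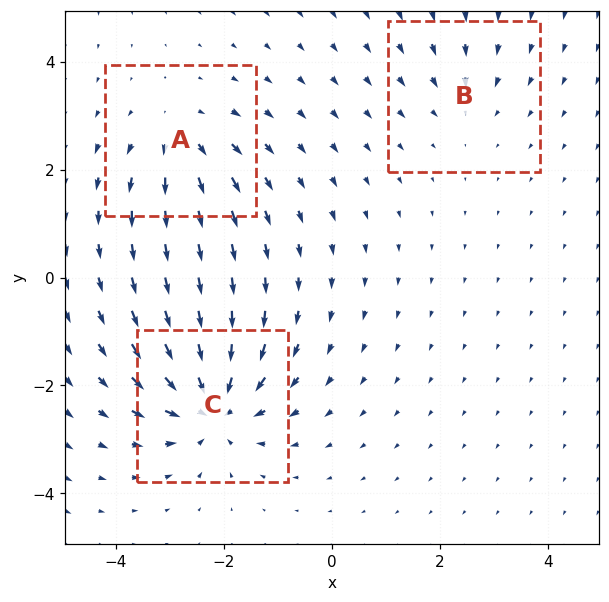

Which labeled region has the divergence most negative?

Divergence at each region's feature centre — A: about +3, B: about -2, C: about -6. Region C is most negative.

C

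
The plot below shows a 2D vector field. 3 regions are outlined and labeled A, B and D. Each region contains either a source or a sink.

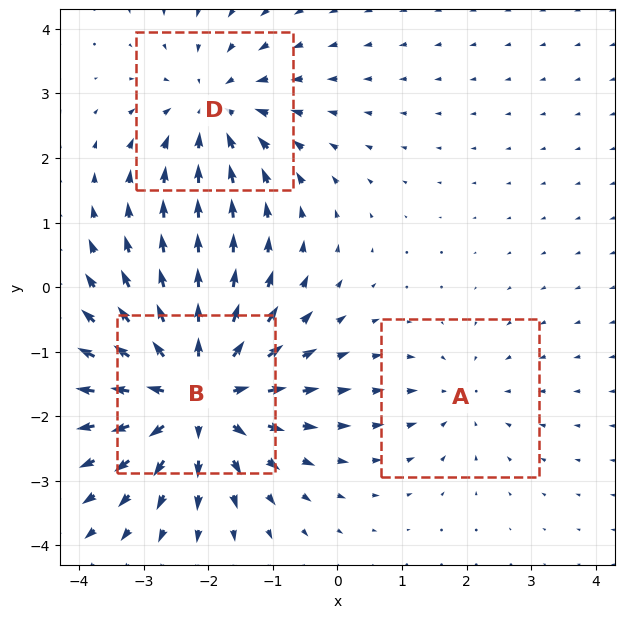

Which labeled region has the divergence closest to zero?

A

Divergence at each region's feature centre — A: about -2, B: about +5, D: about -3. Region A is closest to zero.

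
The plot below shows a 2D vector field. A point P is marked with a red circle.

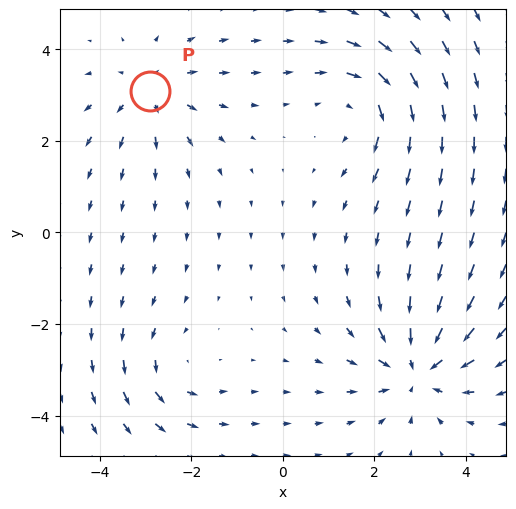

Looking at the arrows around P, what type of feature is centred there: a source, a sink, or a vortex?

source

At P (-2.9, 3.1) the arrows spread outward. Divergence about +3, curl ≈0 — positive divergence with near-zero curl is a source.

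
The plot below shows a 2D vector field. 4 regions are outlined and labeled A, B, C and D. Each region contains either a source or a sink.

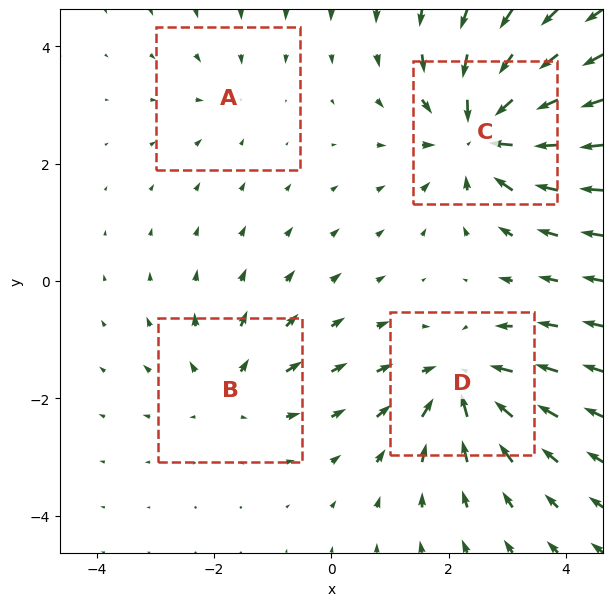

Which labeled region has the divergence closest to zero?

A

Divergence at each region's feature centre — A: about -2, B: about +4, C: about -8, D: about -6. Region A is closest to zero.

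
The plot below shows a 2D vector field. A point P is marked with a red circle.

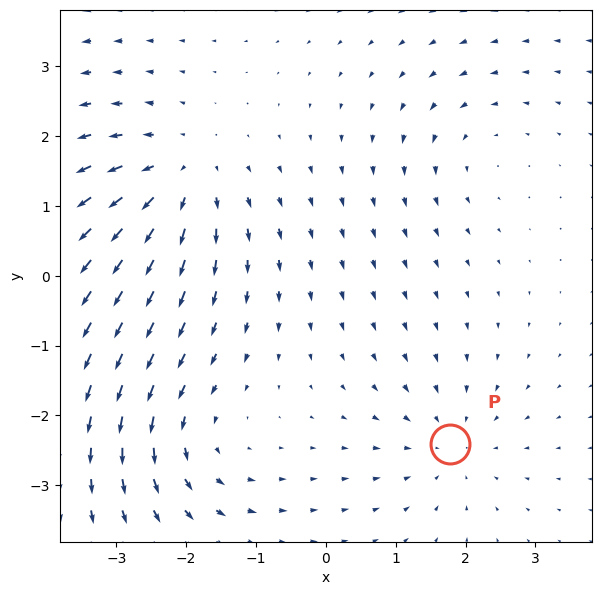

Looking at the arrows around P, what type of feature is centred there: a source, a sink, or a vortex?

sink

At P (1.8, -2.4) the arrows converge inward. Divergence about -3, curl ≈0 — negative divergence with near-zero curl is a sink.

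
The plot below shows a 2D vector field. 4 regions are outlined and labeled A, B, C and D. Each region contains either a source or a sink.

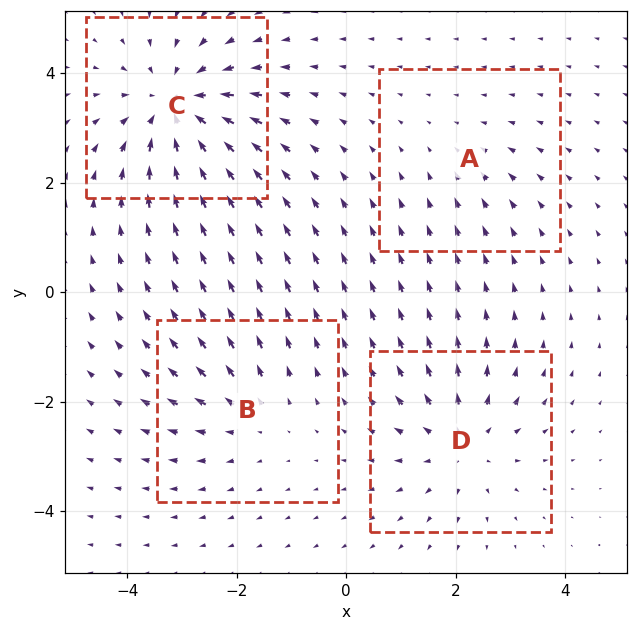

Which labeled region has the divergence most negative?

Divergence at each region's feature centre — A: about -2, B: about +3, C: about -6, D: about +4. Region C is most negative.

C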